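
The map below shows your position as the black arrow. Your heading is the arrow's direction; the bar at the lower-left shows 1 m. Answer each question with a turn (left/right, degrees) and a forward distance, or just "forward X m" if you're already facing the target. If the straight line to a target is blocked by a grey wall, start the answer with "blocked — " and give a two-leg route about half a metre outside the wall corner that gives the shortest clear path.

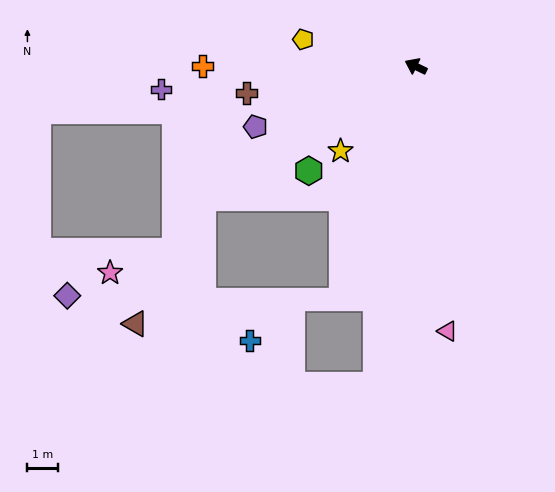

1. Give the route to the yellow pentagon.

turn left 12°, forward 3.7 m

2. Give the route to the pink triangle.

turn left 123°, forward 8.6 m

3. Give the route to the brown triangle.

blocked — turn left 58°, forward 8.1 m, then turn left 30°, forward 4.6 m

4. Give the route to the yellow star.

turn left 74°, forward 3.7 m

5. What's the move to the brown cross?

turn left 35°, forward 5.5 m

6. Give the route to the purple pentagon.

turn left 47°, forward 5.5 m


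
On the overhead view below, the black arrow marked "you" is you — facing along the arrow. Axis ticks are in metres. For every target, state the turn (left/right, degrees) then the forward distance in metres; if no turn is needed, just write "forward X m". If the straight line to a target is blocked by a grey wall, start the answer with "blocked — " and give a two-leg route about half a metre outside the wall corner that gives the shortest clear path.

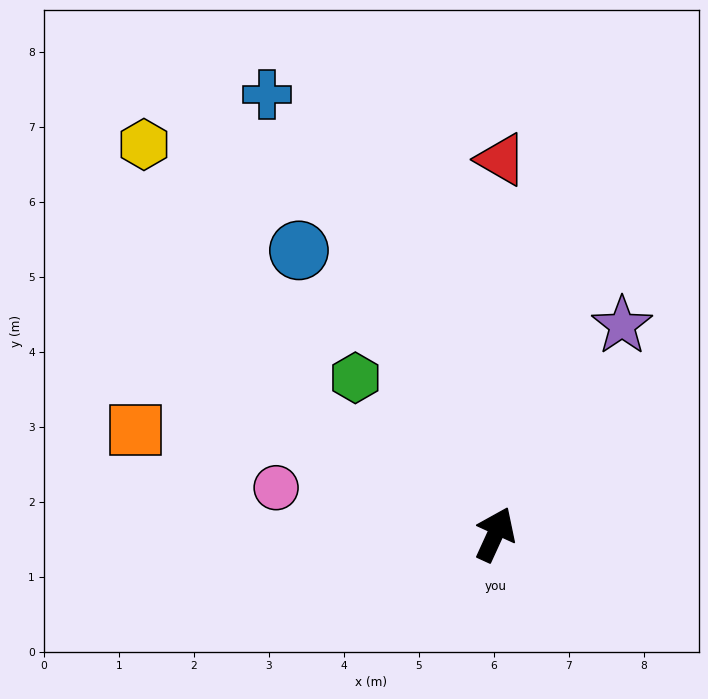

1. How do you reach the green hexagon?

turn left 66°, forward 2.8 m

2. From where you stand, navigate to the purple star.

turn right 7°, forward 3.3 m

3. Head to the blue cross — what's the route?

turn left 52°, forward 6.6 m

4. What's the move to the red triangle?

turn left 24°, forward 5.0 m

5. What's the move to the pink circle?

turn left 103°, forward 3.0 m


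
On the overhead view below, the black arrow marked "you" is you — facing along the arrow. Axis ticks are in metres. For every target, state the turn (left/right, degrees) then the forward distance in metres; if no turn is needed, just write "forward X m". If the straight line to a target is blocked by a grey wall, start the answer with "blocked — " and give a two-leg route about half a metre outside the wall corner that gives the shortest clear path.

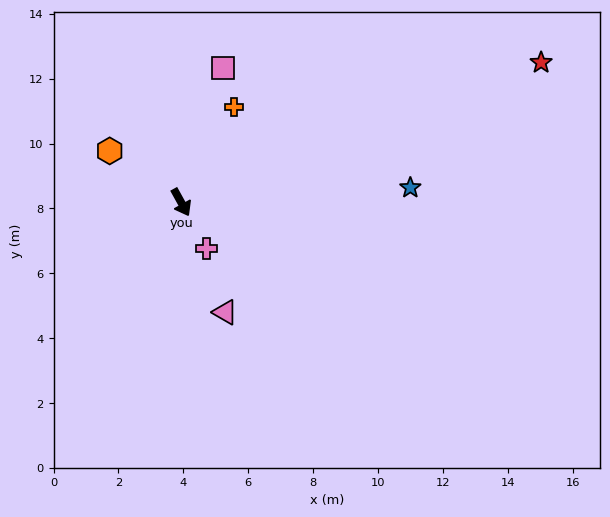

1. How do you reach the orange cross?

turn left 122°, forward 3.4 m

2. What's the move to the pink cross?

forward 1.6 m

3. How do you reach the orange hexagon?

turn right 155°, forward 2.7 m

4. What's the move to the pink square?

turn left 134°, forward 4.3 m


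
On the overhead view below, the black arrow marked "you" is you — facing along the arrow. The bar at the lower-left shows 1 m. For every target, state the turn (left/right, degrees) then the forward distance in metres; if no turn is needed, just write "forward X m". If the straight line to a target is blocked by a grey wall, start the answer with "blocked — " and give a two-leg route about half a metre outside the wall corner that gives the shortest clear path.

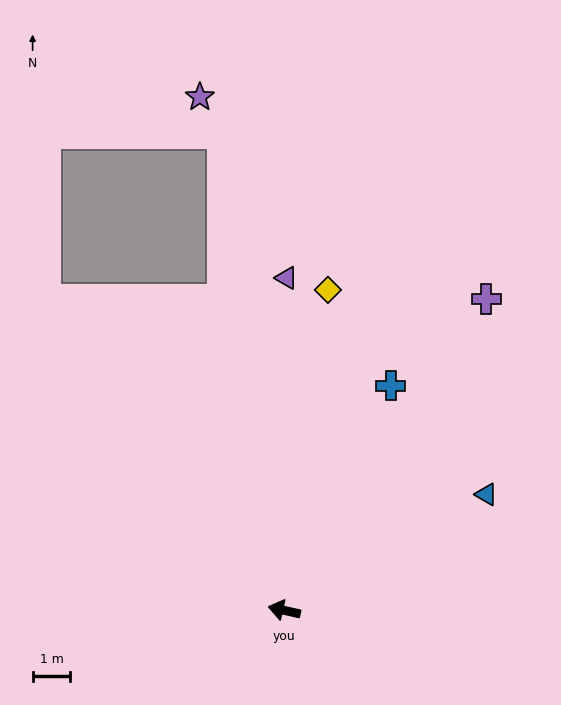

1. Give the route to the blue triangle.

turn right 137°, forward 6.2 m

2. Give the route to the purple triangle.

turn right 78°, forward 8.8 m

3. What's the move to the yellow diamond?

turn right 85°, forward 8.5 m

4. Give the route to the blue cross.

turn right 103°, forward 6.6 m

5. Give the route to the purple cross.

turn right 110°, forward 9.8 m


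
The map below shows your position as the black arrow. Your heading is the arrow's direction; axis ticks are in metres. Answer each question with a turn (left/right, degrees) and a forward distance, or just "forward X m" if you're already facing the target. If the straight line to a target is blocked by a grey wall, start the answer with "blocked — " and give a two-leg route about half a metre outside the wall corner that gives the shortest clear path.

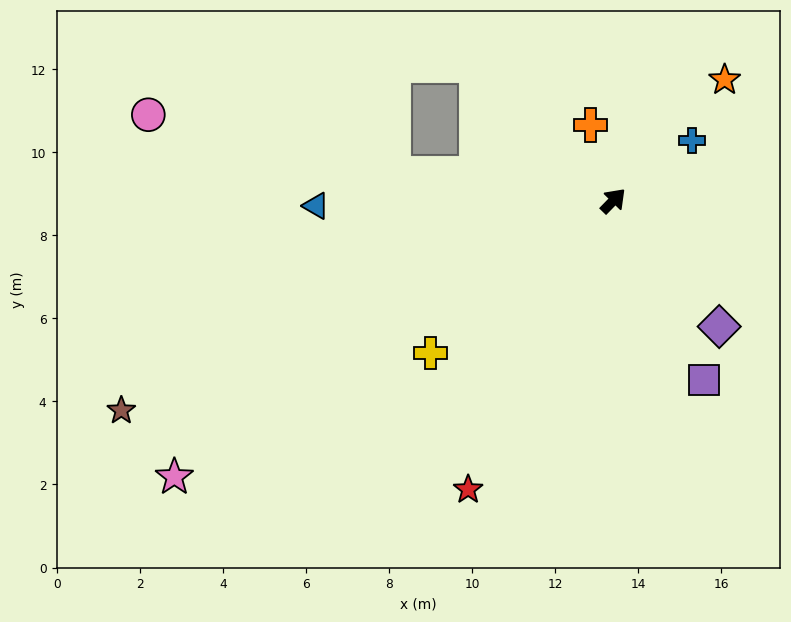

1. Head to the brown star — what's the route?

turn left 157°, forward 12.9 m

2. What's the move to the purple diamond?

turn right 96°, forward 4.0 m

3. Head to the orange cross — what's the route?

turn left 61°, forward 1.9 m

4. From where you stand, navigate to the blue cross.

turn right 8°, forward 2.4 m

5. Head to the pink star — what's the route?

turn left 166°, forward 12.5 m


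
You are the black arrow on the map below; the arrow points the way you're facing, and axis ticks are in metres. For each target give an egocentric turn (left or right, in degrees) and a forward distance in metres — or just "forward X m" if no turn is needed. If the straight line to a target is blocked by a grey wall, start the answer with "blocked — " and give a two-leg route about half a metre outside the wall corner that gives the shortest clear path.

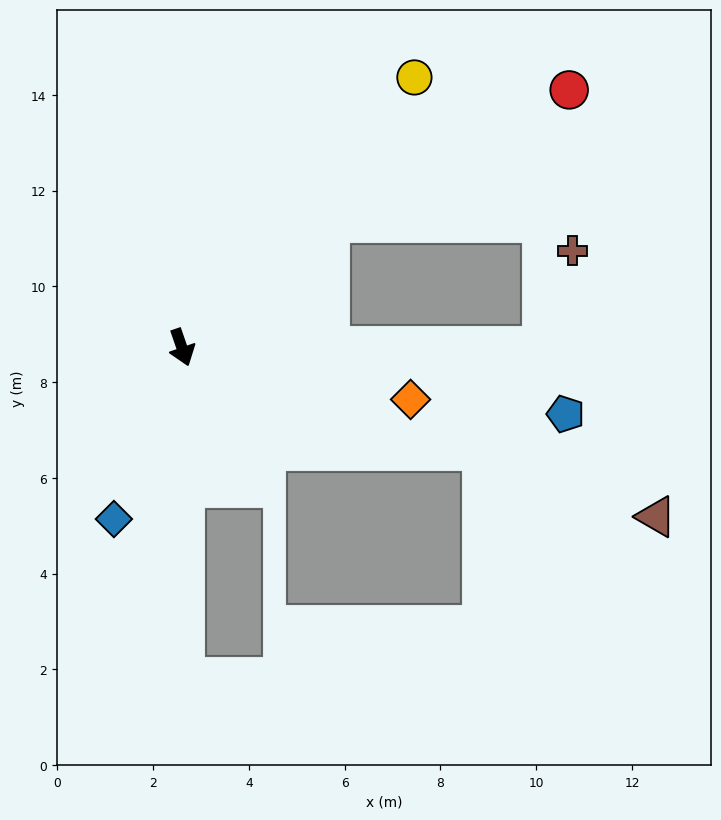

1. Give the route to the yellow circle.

turn left 120°, forward 7.4 m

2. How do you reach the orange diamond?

turn left 58°, forward 4.9 m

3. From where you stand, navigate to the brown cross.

blocked — turn left 71°, forward 7.5 m, then turn left 73°, forward 2.1 m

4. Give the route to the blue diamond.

turn right 41°, forward 3.9 m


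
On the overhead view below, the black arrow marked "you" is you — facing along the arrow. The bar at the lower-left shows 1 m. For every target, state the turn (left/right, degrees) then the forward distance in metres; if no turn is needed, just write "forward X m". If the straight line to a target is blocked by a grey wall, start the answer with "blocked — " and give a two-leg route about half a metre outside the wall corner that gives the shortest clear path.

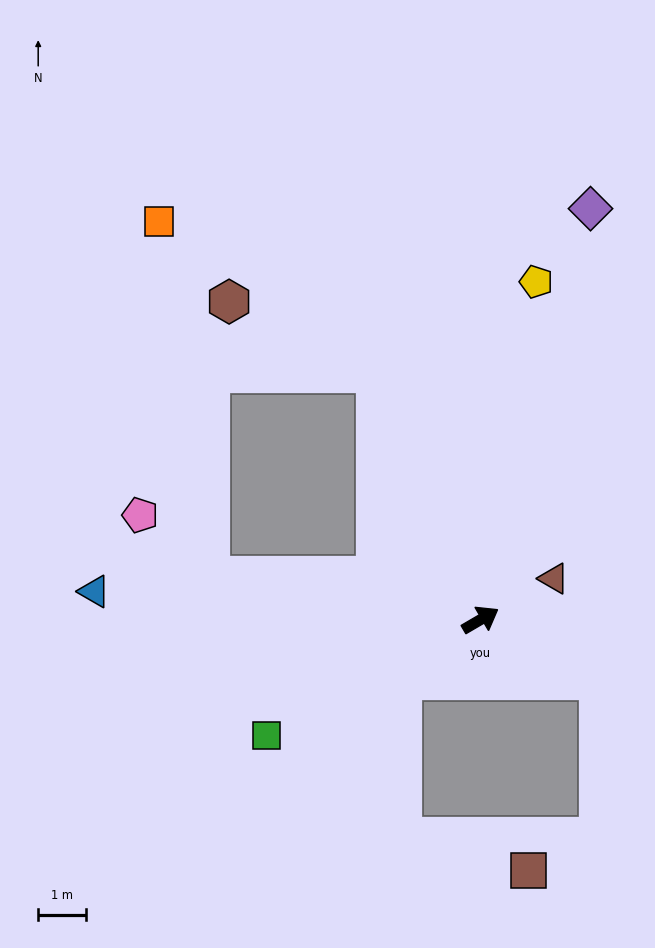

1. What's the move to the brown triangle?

forward 1.7 m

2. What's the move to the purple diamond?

turn left 45°, forward 8.8 m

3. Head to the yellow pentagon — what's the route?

turn left 50°, forward 7.1 m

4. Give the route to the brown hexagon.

blocked — turn left 82°, forward 5.6 m, then turn left 42°, forward 3.4 m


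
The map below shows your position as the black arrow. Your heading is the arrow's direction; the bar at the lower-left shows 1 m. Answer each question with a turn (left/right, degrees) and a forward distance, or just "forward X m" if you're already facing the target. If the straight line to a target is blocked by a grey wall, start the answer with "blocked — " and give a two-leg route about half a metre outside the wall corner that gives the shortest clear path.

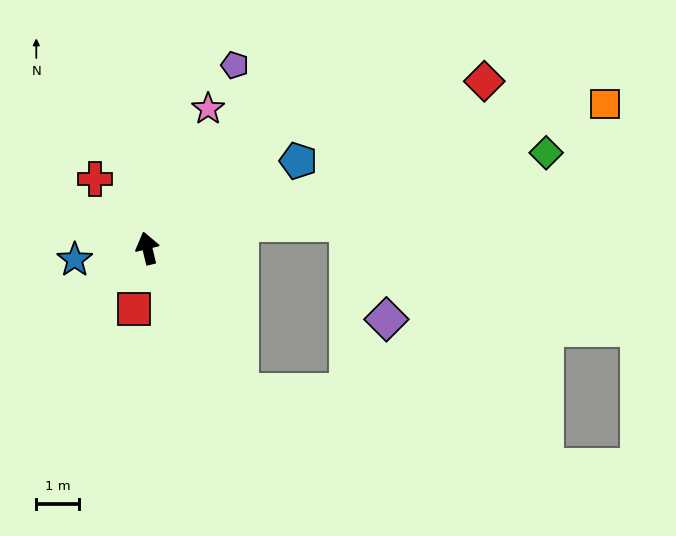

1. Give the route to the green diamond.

turn right 90°, forward 9.6 m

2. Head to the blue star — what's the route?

turn left 85°, forward 1.7 m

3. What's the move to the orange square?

turn right 86°, forward 11.2 m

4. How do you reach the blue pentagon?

turn right 74°, forward 4.1 m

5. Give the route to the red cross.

turn left 23°, forward 2.0 m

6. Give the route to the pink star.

turn right 37°, forward 3.5 m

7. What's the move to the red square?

turn left 154°, forward 1.5 m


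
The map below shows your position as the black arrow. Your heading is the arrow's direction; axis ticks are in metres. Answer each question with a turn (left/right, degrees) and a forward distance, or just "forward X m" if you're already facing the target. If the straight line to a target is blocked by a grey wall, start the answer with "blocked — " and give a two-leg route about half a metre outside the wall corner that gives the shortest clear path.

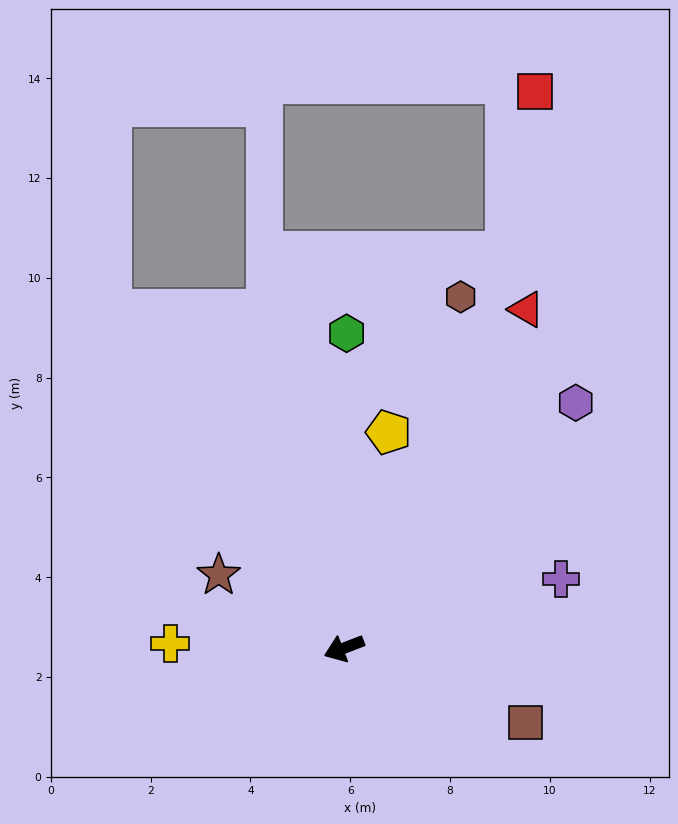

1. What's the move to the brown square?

turn left 137°, forward 3.9 m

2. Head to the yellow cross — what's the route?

turn right 23°, forward 3.5 m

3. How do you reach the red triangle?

turn right 139°, forward 7.7 m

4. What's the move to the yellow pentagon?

turn right 123°, forward 4.4 m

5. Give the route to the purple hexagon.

turn right 154°, forward 6.8 m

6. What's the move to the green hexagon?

turn right 112°, forward 6.3 m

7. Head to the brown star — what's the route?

turn right 51°, forward 2.9 m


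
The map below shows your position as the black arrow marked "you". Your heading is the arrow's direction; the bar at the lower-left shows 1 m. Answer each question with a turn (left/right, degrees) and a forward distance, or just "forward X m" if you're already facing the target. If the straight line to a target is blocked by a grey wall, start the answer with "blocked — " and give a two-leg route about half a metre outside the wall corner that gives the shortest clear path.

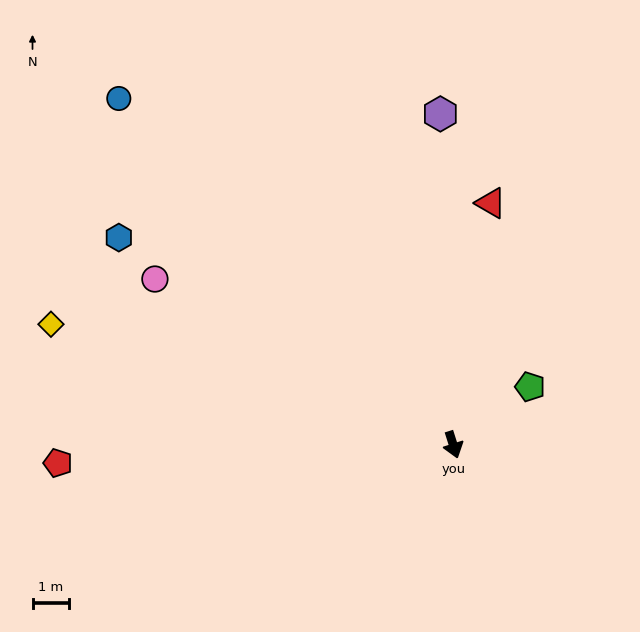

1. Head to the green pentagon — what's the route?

turn left 109°, forward 2.6 m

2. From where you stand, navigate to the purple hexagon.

turn left 165°, forward 9.0 m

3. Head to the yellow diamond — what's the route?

turn right 124°, forward 11.4 m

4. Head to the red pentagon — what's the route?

turn right 105°, forward 10.8 m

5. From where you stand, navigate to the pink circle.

turn right 137°, forward 9.3 m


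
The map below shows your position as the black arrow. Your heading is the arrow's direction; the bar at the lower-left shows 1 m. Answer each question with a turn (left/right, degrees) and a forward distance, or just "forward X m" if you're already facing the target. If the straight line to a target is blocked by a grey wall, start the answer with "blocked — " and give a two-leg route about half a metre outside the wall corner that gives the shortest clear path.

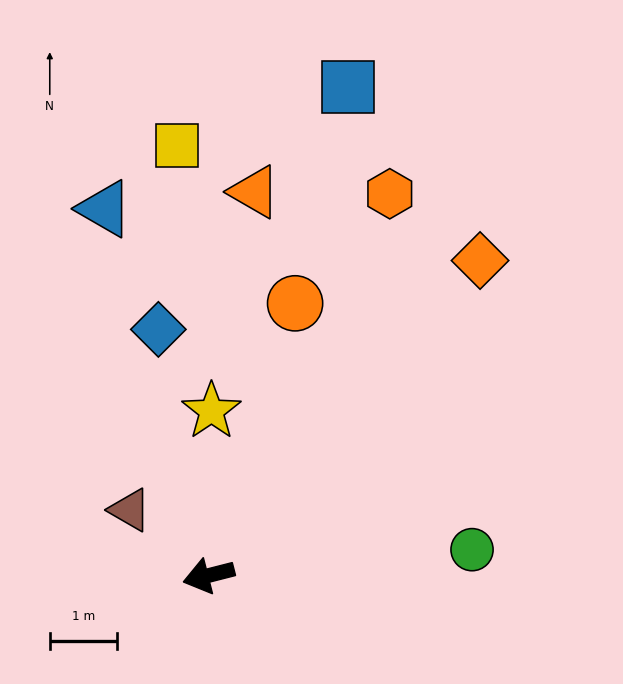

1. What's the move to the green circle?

turn left 171°, forward 3.9 m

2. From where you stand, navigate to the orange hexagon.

turn right 130°, forward 6.3 m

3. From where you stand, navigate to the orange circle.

turn right 122°, forward 4.3 m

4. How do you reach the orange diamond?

turn right 145°, forward 6.2 m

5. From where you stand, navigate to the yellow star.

turn right 105°, forward 2.5 m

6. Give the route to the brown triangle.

turn right 54°, forward 1.5 m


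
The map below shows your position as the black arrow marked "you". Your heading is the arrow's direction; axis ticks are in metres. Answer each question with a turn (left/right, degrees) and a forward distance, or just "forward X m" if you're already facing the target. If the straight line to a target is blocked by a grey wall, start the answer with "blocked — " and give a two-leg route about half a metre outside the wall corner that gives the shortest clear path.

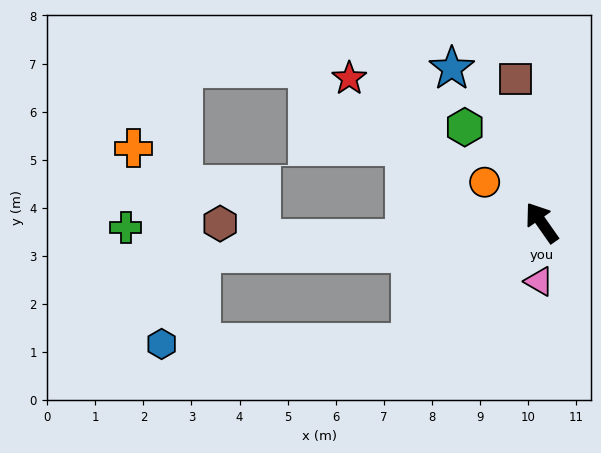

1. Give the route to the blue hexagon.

blocked — turn left 98°, forward 3.7 m, then turn right 43°, forward 5.2 m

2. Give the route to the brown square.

turn right 25°, forward 3.0 m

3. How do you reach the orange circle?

turn left 20°, forward 1.5 m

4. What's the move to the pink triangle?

turn left 142°, forward 1.2 m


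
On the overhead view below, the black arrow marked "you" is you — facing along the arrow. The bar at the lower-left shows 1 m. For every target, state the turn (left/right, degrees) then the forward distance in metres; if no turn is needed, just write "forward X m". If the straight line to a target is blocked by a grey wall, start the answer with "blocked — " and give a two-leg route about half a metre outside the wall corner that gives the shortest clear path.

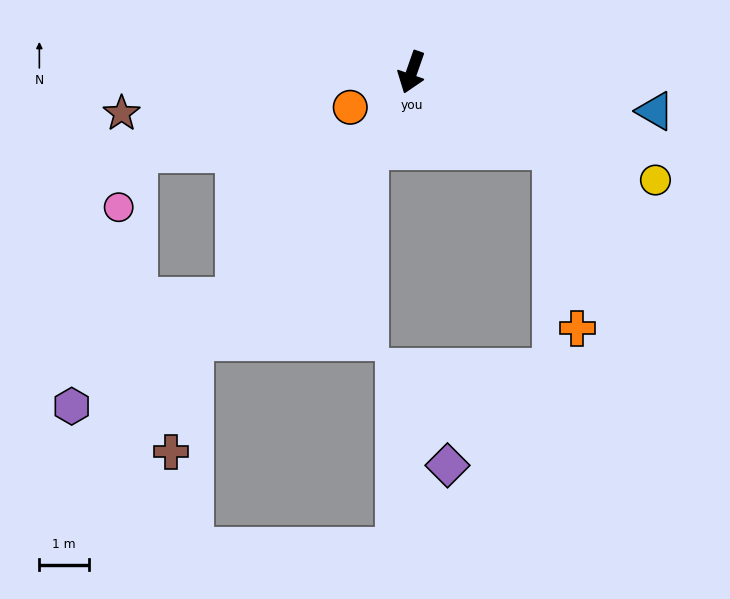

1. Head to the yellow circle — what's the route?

turn left 85°, forward 5.4 m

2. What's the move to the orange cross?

blocked — turn left 81°, forward 3.3 m, then turn right 54°, forward 3.7 m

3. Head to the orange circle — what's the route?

turn right 41°, forward 1.4 m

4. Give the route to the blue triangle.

turn left 100°, forward 5.0 m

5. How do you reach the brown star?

turn right 63°, forward 6.0 m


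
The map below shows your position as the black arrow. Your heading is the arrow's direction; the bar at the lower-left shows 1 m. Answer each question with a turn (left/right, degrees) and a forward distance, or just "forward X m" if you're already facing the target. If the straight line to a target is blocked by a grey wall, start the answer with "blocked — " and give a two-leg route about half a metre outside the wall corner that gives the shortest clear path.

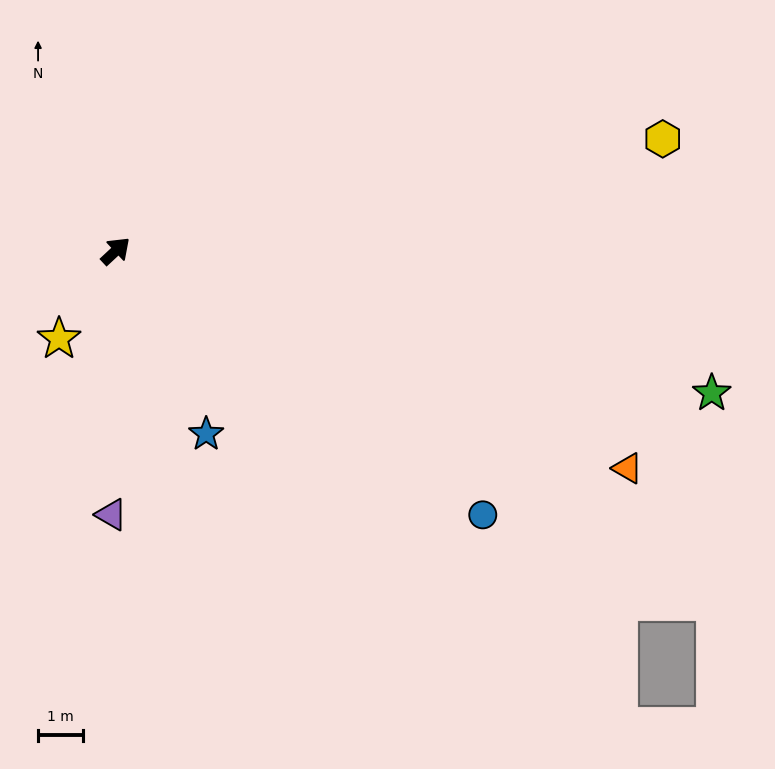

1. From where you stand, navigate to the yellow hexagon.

turn right 31°, forward 12.4 m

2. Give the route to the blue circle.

turn right 79°, forward 10.1 m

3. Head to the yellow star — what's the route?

turn right 166°, forward 2.3 m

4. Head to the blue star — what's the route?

turn right 107°, forward 4.5 m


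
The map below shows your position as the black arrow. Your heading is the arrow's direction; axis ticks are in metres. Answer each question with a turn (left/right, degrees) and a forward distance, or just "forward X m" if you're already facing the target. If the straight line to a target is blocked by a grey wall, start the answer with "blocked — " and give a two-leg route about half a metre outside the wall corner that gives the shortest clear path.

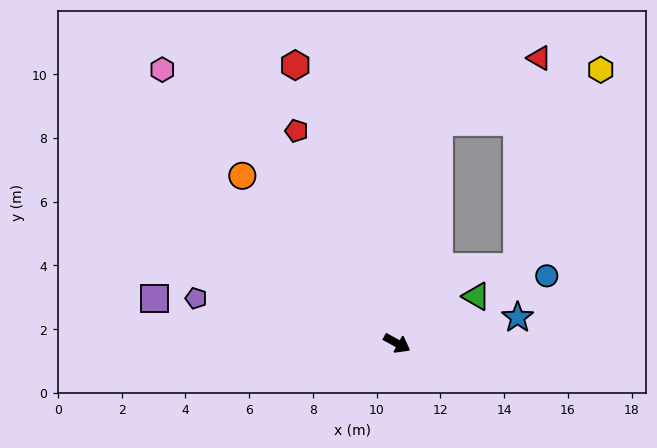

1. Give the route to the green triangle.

turn left 59°, forward 2.9 m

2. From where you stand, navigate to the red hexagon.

turn left 139°, forward 9.3 m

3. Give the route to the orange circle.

turn left 161°, forward 7.2 m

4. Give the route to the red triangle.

blocked — turn left 108°, forward 7.0 m, then turn right 46°, forward 3.7 m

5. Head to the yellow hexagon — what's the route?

blocked — turn left 108°, forward 7.0 m, then turn right 61°, forward 5.3 m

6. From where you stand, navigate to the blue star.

turn left 41°, forward 3.9 m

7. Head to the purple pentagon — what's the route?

turn right 164°, forward 6.5 m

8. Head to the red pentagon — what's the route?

turn left 144°, forward 7.4 m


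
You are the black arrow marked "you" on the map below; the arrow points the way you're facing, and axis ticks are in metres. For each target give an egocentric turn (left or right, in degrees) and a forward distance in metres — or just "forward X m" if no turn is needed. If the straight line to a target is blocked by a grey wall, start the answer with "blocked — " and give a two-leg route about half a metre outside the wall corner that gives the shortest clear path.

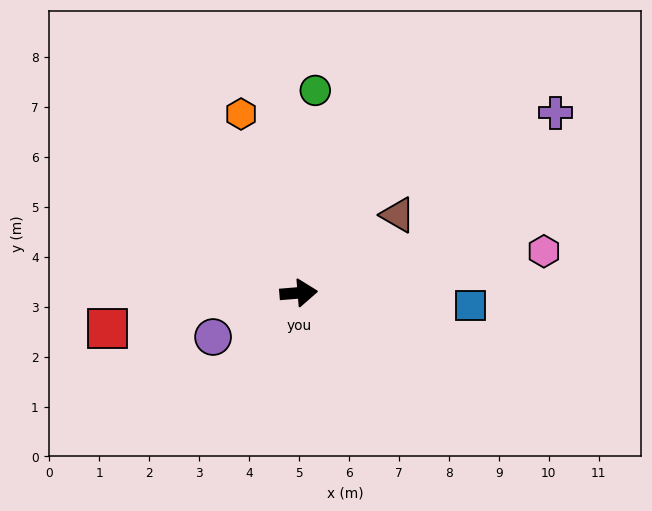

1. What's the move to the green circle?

turn left 81°, forward 4.1 m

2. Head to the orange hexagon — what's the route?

turn left 103°, forward 3.8 m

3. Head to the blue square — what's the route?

turn right 9°, forward 3.5 m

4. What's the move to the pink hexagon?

turn left 5°, forward 5.0 m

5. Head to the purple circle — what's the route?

turn right 157°, forward 1.9 m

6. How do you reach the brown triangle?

turn left 34°, forward 2.5 m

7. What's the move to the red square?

turn right 174°, forward 3.9 m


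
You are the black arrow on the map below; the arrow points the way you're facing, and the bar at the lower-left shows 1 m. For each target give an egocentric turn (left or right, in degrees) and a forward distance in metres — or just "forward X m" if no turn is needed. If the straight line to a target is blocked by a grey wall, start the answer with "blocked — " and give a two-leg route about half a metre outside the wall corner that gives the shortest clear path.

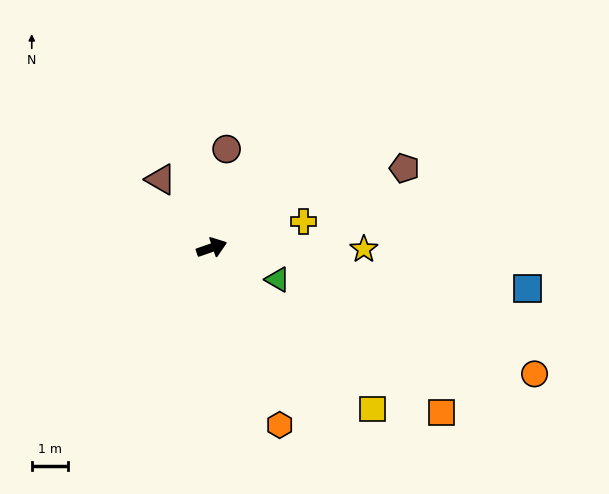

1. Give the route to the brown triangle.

turn left 108°, forward 2.3 m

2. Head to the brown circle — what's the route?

turn left 62°, forward 2.7 m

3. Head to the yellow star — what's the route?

turn right 20°, forward 4.2 m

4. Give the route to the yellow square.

turn right 64°, forward 6.3 m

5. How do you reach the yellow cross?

turn right 3°, forward 2.6 m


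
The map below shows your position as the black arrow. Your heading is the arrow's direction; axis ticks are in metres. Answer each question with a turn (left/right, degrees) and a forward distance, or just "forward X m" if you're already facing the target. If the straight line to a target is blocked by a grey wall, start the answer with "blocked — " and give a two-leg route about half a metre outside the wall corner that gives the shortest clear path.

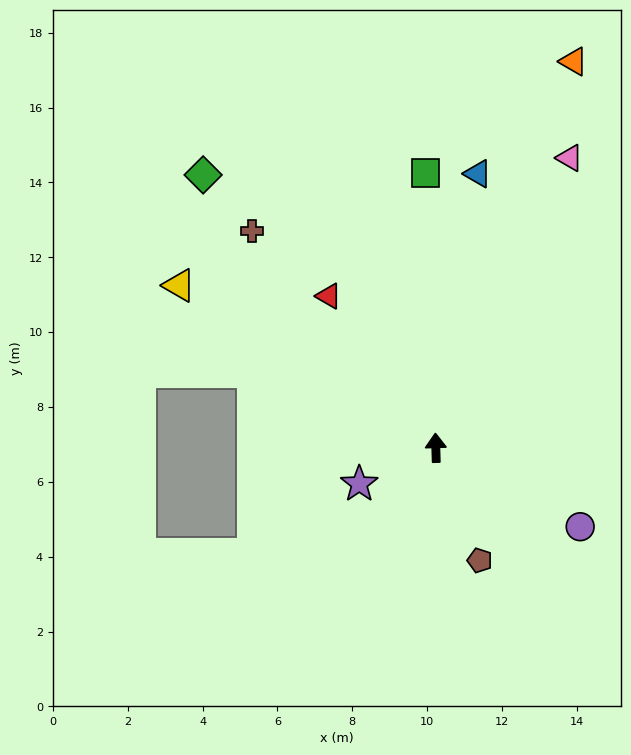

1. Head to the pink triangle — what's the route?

turn right 26°, forward 8.5 m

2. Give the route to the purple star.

turn left 114°, forward 2.3 m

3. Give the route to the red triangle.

turn left 34°, forward 5.0 m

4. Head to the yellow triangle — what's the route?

turn left 56°, forward 8.1 m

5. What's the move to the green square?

forward 7.3 m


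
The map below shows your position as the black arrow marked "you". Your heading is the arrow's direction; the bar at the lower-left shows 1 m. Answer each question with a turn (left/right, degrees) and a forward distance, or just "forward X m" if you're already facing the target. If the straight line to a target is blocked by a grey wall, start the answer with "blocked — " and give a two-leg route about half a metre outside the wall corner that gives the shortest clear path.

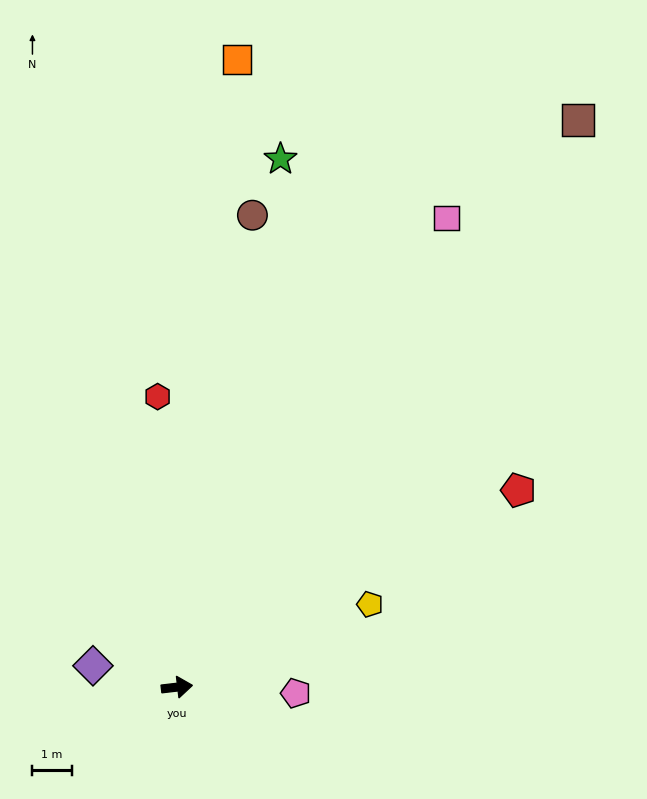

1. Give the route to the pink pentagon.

turn right 10°, forward 3.0 m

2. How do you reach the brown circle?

turn left 74°, forward 12.2 m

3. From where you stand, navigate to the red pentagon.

turn left 23°, forward 10.1 m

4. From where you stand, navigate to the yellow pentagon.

turn left 17°, forward 5.4 m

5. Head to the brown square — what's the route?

turn left 48°, forward 17.7 m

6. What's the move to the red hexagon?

turn left 87°, forward 7.4 m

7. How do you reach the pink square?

turn left 53°, forward 13.8 m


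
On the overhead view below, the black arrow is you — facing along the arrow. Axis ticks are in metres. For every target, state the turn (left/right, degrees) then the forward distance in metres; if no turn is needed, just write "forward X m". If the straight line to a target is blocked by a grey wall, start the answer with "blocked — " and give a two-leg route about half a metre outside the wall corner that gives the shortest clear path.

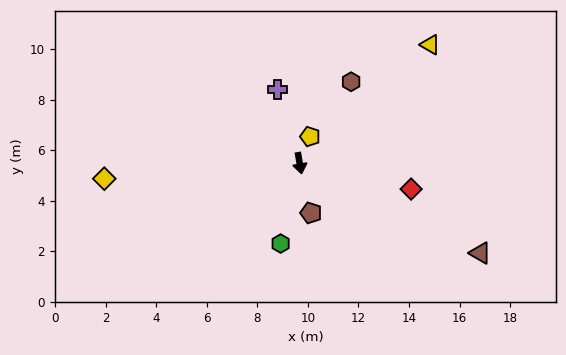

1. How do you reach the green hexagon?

turn right 23°, forward 3.3 m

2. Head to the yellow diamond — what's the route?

turn right 95°, forward 7.8 m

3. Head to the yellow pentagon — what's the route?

turn left 149°, forward 1.1 m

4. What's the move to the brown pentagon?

turn left 3°, forward 2.0 m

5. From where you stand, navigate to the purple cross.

turn right 173°, forward 3.1 m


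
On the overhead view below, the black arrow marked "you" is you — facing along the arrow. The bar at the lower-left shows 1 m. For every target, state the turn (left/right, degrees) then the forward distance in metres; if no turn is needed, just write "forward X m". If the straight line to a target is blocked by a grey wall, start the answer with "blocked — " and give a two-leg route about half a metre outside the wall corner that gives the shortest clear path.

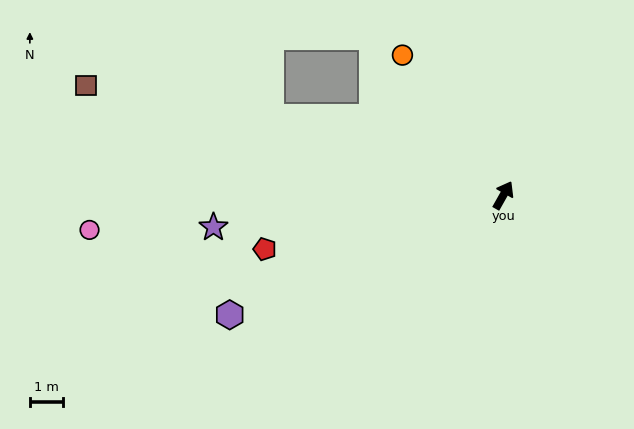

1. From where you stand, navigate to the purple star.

turn left 126°, forward 8.9 m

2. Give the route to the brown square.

turn left 105°, forward 13.2 m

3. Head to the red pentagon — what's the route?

turn left 132°, forward 7.5 m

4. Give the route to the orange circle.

turn left 65°, forward 5.3 m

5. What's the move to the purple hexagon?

turn left 143°, forward 9.1 m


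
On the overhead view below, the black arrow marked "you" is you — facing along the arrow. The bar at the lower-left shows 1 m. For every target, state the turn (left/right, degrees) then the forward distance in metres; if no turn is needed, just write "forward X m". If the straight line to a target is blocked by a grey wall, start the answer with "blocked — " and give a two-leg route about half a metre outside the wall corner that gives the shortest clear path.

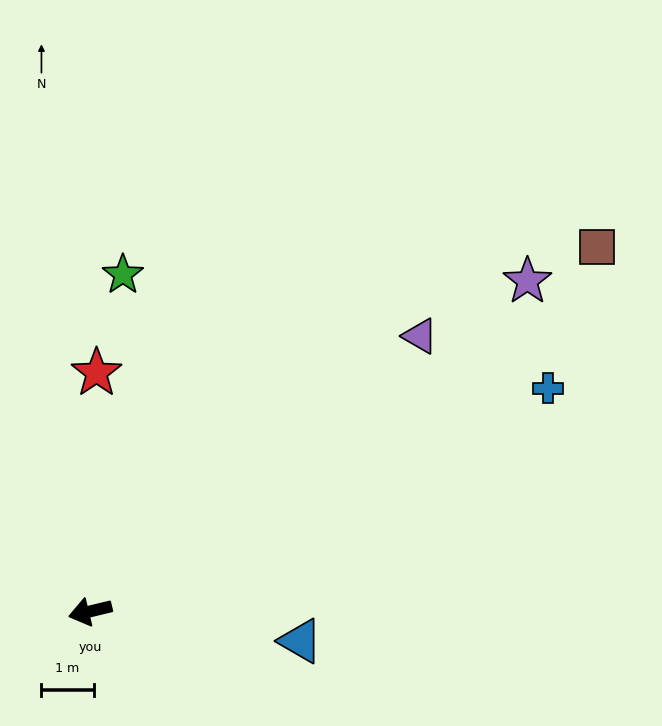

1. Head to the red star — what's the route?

turn right 105°, forward 4.6 m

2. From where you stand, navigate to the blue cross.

turn right 168°, forward 9.7 m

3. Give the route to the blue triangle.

turn left 158°, forward 4.1 m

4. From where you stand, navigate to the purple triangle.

turn right 154°, forward 8.2 m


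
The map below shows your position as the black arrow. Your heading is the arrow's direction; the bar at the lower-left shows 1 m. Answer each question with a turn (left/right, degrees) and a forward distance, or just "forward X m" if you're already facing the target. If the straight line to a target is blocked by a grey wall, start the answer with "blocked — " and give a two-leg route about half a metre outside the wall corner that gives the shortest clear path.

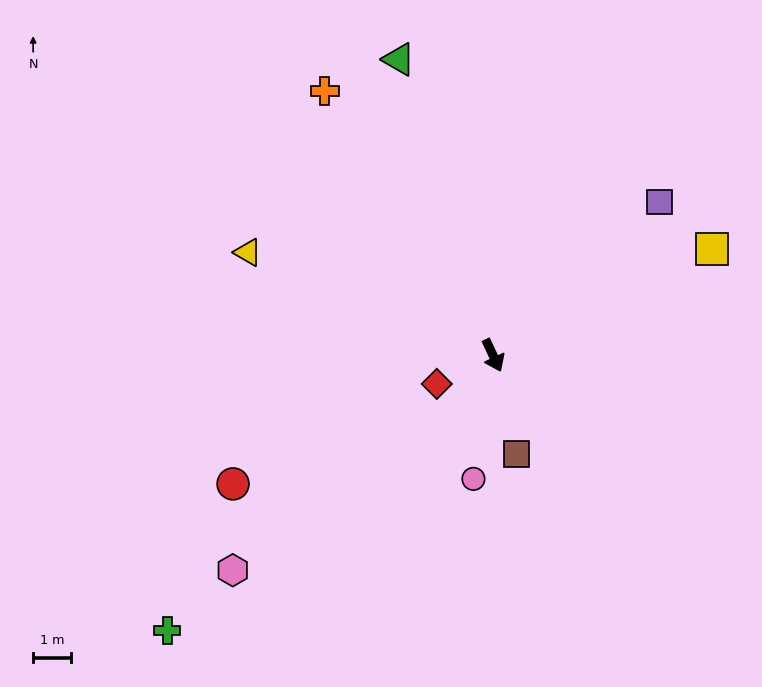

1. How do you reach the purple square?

turn left 108°, forward 5.9 m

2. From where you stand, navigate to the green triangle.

turn left 173°, forward 8.1 m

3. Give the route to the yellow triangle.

turn right 138°, forward 7.0 m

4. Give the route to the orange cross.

turn right 173°, forward 8.2 m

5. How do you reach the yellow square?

turn left 91°, forward 6.4 m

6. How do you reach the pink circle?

turn right 34°, forward 3.3 m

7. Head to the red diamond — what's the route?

turn right 88°, forward 1.6 m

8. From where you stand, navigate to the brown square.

turn right 12°, forward 2.7 m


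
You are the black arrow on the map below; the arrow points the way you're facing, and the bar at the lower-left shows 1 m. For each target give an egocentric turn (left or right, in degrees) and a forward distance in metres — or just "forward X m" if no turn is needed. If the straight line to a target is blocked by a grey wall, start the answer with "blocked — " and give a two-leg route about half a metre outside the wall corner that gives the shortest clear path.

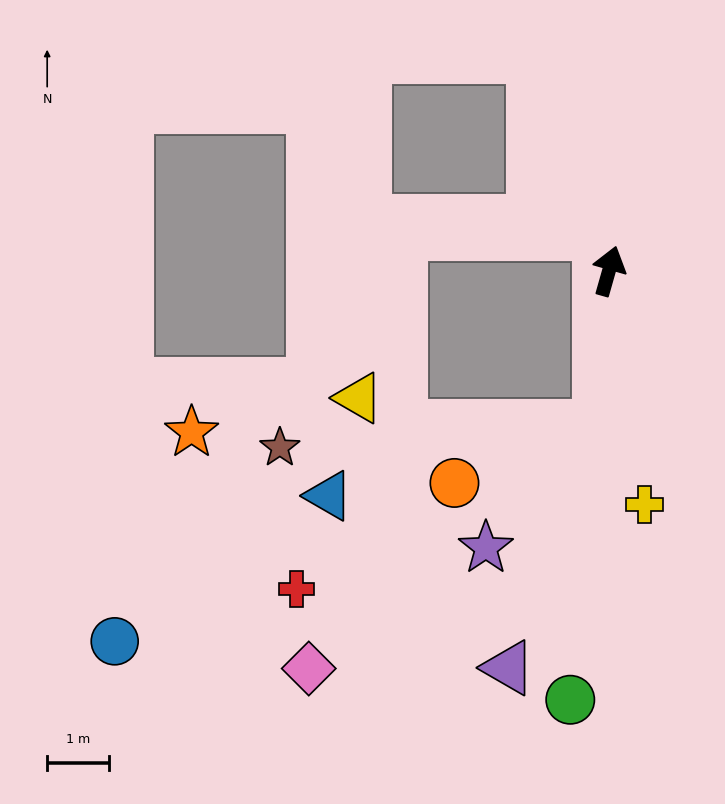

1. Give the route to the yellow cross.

turn right 155°, forward 3.8 m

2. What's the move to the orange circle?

blocked — turn right 168°, forward 2.5 m, then turn right 64°, forward 2.5 m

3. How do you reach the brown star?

blocked — turn right 168°, forward 2.5 m, then turn right 82°, forward 5.2 m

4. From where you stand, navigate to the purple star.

blocked — turn right 168°, forward 2.5 m, then turn right 39°, forward 2.7 m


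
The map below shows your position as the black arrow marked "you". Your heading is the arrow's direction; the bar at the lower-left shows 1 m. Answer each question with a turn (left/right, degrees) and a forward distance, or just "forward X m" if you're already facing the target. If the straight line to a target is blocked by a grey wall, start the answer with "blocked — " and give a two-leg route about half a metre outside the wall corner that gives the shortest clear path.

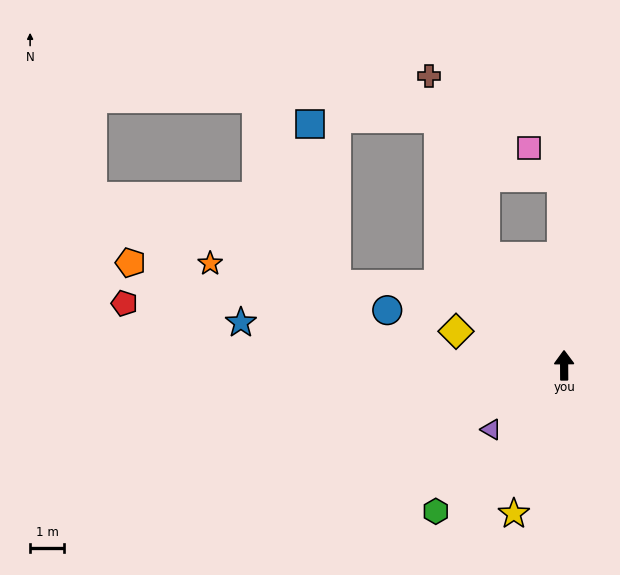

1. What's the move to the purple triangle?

turn left 131°, forward 2.8 m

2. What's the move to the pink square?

blocked — forward 5.5 m, then turn left 48°, forward 1.3 m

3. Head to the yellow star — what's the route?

turn left 161°, forward 4.6 m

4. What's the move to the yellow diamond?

turn left 72°, forward 3.3 m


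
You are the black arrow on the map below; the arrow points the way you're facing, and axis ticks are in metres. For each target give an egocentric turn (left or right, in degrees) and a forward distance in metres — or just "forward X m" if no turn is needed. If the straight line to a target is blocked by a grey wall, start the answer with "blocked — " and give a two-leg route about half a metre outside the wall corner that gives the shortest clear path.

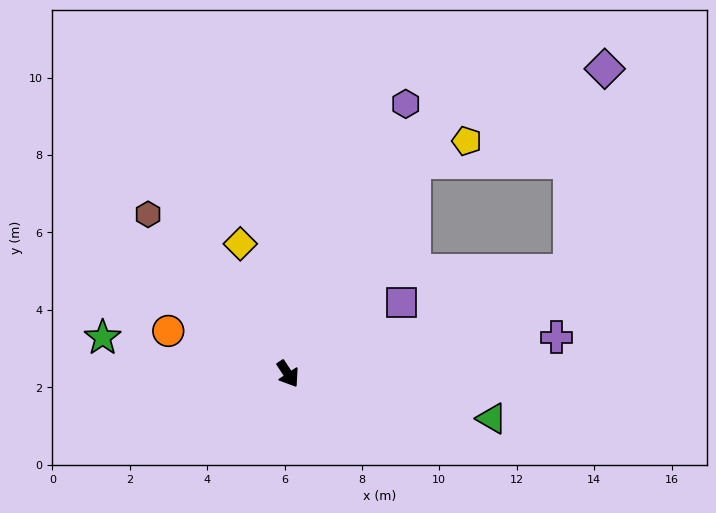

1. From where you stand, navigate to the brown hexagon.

turn right 172°, forward 5.5 m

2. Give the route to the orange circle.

turn right 143°, forward 3.3 m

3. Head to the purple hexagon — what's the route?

turn left 123°, forward 7.6 m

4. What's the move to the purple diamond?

blocked — turn left 77°, forward 7.7 m, then turn left 60°, forward 5.3 m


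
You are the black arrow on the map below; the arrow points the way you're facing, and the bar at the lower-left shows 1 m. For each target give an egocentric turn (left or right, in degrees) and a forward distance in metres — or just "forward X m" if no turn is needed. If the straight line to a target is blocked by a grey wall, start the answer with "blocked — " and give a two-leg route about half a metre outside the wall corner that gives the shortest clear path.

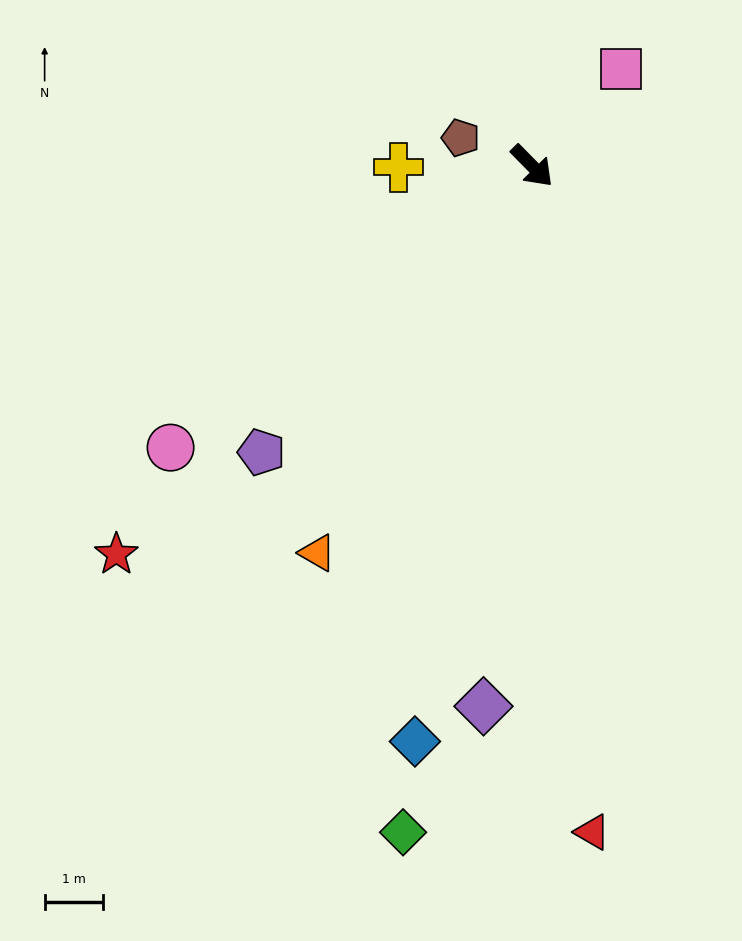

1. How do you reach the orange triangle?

turn right 74°, forward 7.6 m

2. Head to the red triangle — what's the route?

turn right 39°, forward 11.6 m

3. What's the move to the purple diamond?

turn right 50°, forward 9.4 m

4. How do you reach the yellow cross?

turn right 134°, forward 2.3 m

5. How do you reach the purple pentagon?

turn right 88°, forward 6.8 m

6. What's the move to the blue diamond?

turn right 56°, forward 10.1 m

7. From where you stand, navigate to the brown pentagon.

turn right 156°, forward 1.3 m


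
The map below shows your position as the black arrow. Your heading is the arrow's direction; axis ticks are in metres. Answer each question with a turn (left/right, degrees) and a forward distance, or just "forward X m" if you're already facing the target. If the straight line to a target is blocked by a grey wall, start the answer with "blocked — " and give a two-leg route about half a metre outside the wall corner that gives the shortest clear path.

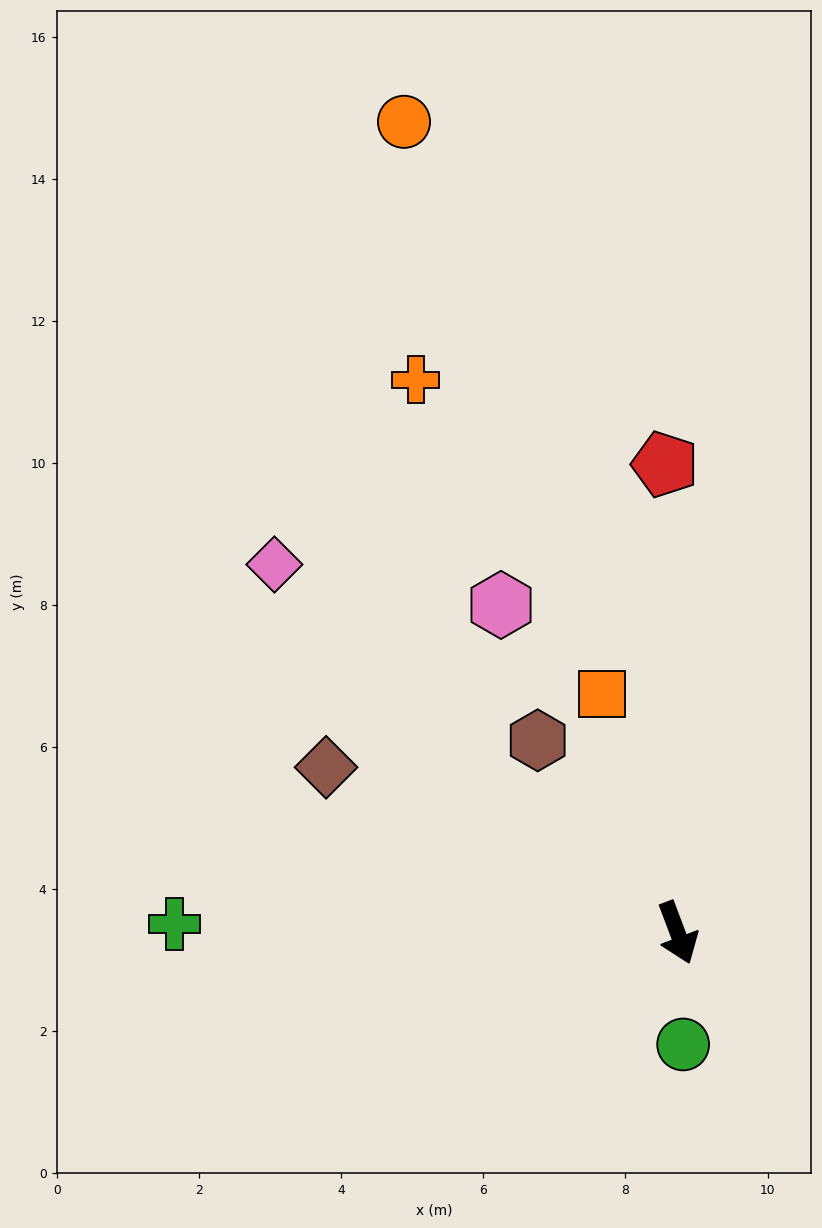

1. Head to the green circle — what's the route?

turn right 18°, forward 1.6 m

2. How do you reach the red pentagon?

turn left 161°, forward 6.6 m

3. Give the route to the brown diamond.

turn right 136°, forward 5.5 m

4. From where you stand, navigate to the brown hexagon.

turn right 165°, forward 3.3 m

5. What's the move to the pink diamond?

turn right 153°, forward 7.7 m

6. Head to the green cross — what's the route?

turn right 112°, forward 7.1 m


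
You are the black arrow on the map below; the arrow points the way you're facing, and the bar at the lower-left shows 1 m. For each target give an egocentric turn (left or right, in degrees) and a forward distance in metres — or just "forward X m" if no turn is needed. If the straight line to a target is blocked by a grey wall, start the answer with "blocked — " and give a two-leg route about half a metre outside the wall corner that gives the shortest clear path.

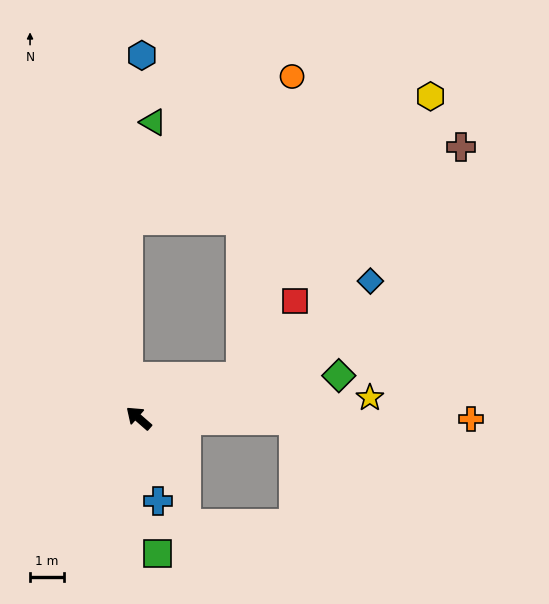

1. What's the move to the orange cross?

turn right 139°, forward 9.8 m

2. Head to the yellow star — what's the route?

turn right 134°, forward 6.8 m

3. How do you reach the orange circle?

blocked — turn right 116°, forward 3.2 m, then turn left 57°, forward 9.0 m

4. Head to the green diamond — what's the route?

turn right 127°, forward 6.0 m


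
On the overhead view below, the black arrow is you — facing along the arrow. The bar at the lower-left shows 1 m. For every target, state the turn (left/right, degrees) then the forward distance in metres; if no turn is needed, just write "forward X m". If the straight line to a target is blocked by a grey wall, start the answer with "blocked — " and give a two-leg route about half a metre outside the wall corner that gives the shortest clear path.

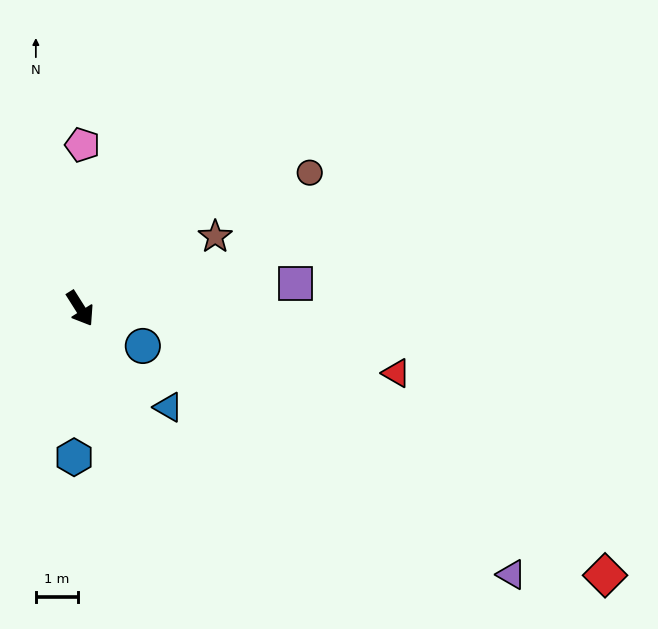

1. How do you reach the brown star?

turn left 86°, forward 3.6 m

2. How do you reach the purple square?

turn left 64°, forward 5.1 m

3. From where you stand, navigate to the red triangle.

turn left 46°, forward 7.6 m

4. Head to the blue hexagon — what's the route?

turn right 35°, forward 3.5 m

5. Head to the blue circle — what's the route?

turn left 27°, forward 1.7 m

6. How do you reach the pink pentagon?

turn left 147°, forward 3.9 m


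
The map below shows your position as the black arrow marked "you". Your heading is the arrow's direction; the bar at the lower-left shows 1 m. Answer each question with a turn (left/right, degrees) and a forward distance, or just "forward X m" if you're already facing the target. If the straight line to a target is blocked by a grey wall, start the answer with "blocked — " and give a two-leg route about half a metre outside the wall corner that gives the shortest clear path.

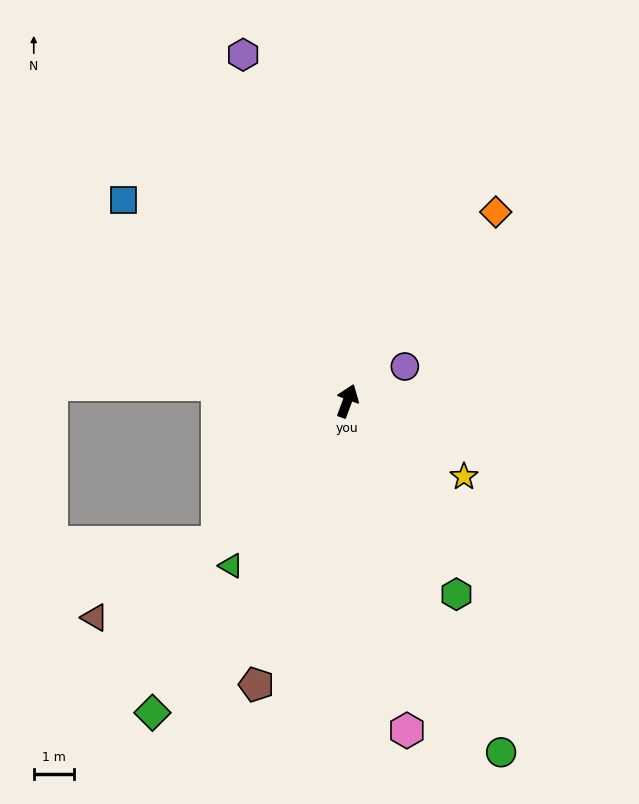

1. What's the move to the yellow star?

turn right 103°, forward 3.5 m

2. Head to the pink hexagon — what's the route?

turn right 149°, forward 8.4 m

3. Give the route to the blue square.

turn left 69°, forward 7.6 m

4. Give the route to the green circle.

turn right 136°, forward 9.6 m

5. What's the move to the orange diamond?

turn right 18°, forward 6.0 m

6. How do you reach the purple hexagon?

turn left 37°, forward 9.1 m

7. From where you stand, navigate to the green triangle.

turn left 165°, forward 5.1 m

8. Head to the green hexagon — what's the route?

turn right 130°, forward 5.6 m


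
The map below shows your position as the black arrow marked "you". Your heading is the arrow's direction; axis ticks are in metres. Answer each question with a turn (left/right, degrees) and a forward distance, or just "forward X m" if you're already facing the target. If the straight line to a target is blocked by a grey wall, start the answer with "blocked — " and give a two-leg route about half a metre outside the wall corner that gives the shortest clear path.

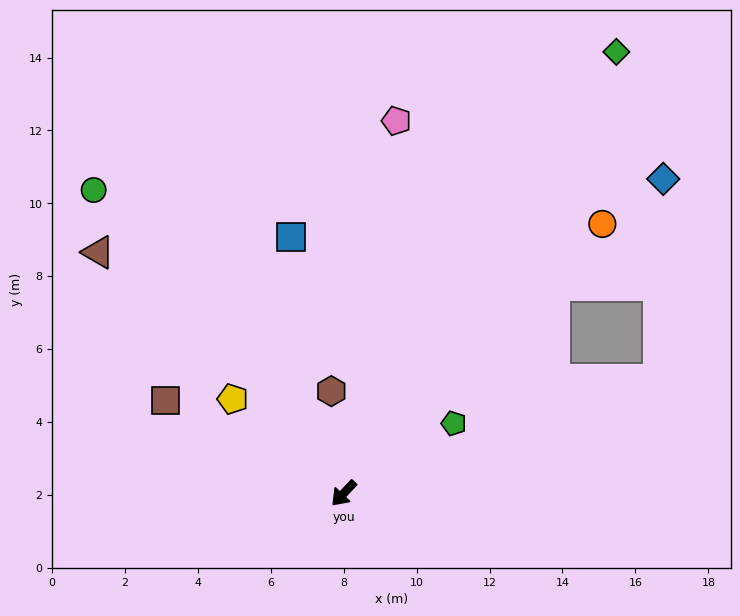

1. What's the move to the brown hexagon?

turn right 130°, forward 2.8 m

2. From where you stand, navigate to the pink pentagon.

turn right 145°, forward 10.3 m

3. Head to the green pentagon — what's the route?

turn left 166°, forward 3.6 m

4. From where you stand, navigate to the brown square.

turn right 74°, forward 5.5 m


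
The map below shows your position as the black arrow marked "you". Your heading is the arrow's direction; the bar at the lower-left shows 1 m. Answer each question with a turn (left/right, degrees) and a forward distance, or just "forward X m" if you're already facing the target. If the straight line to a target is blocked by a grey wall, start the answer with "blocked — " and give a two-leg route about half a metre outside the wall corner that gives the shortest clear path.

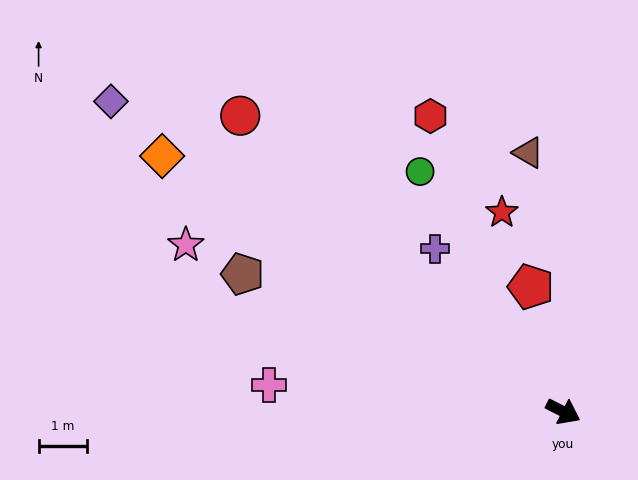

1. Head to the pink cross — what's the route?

turn right 158°, forward 6.1 m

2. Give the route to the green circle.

turn left 148°, forward 5.8 m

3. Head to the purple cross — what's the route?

turn left 155°, forward 4.3 m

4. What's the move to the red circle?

turn left 164°, forward 9.1 m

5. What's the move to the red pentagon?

turn left 131°, forward 2.7 m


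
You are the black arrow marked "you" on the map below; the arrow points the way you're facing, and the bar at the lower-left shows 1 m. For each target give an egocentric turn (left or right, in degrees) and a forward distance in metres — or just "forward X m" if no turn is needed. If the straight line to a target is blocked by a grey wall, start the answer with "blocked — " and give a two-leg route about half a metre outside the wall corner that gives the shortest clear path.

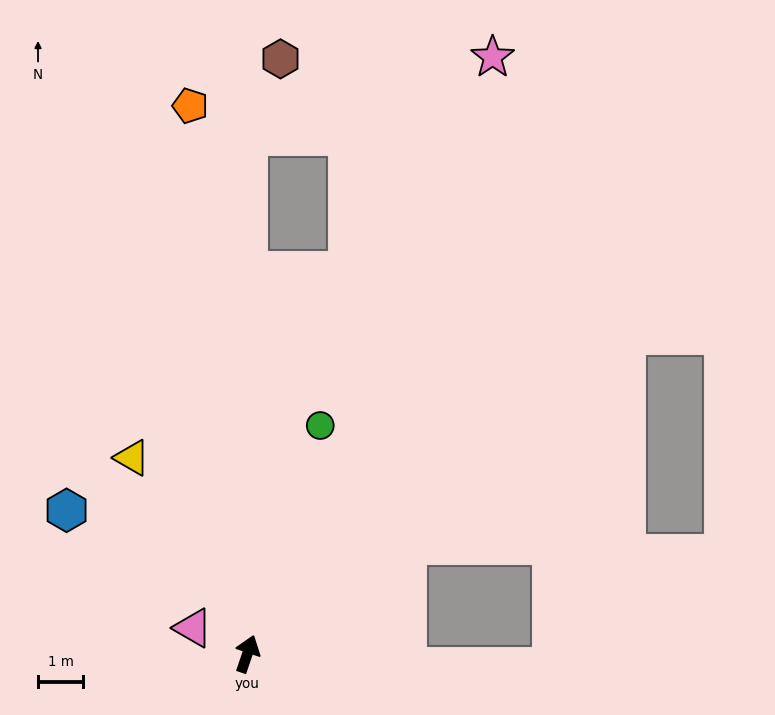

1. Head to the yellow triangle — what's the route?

turn left 49°, forward 5.0 m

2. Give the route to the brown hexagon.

blocked — turn left 19°, forward 11.4 m, then turn right 22°, forward 1.8 m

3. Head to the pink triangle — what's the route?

turn left 83°, forward 1.3 m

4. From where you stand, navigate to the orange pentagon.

turn left 25°, forward 12.2 m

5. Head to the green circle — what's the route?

forward 5.3 m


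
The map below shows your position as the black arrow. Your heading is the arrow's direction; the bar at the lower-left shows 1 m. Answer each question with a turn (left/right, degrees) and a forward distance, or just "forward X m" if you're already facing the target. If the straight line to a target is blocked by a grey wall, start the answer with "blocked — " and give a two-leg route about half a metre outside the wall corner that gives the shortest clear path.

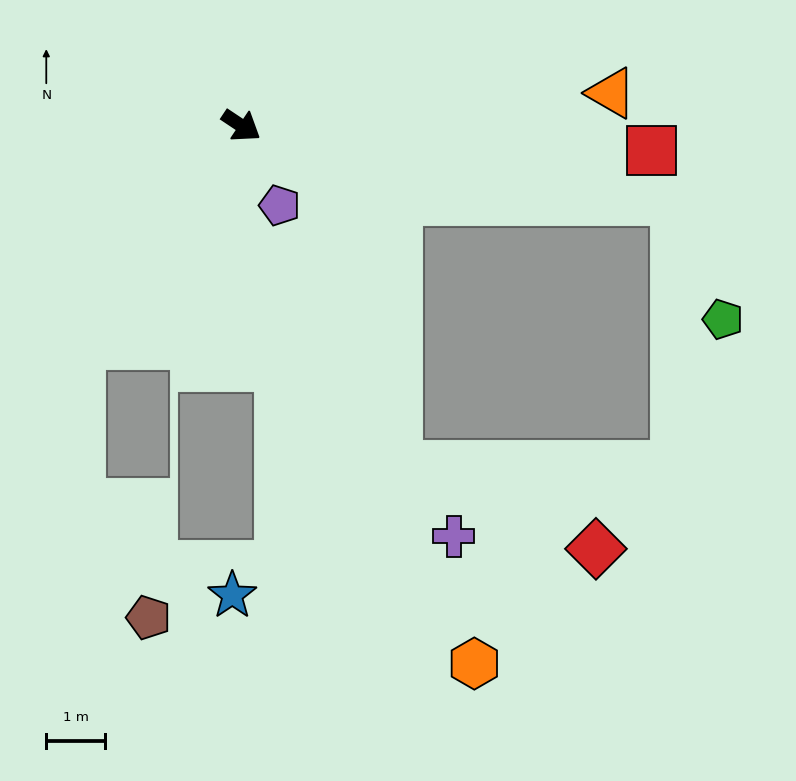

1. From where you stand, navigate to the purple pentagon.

turn right 31°, forward 1.5 m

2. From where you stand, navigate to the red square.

turn left 30°, forward 7.0 m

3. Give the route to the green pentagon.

blocked — turn left 24°, forward 7.4 m, then turn right 58°, forward 2.2 m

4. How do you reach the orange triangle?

turn left 39°, forward 6.3 m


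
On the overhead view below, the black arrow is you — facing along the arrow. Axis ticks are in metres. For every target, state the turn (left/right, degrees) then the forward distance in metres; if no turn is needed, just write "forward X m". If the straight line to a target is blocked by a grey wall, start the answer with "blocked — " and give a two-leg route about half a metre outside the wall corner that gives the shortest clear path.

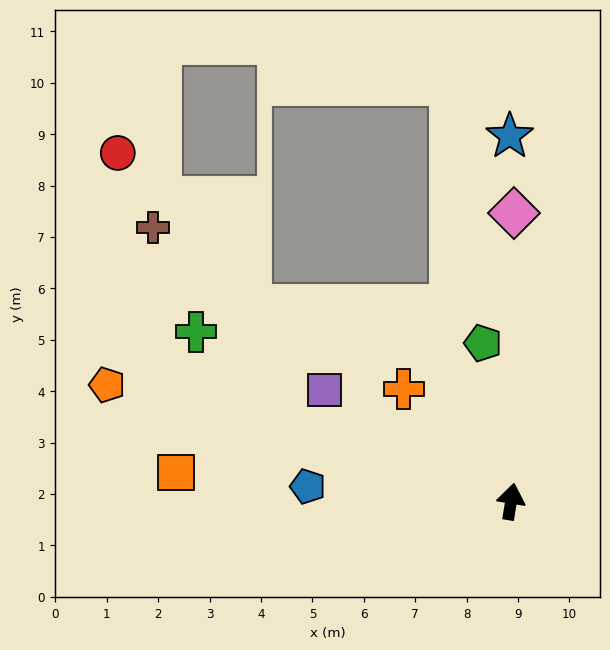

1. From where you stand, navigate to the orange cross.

turn left 53°, forward 3.0 m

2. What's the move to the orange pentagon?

turn left 83°, forward 8.2 m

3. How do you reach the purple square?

turn left 68°, forward 4.2 m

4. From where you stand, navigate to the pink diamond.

turn left 9°, forward 5.6 m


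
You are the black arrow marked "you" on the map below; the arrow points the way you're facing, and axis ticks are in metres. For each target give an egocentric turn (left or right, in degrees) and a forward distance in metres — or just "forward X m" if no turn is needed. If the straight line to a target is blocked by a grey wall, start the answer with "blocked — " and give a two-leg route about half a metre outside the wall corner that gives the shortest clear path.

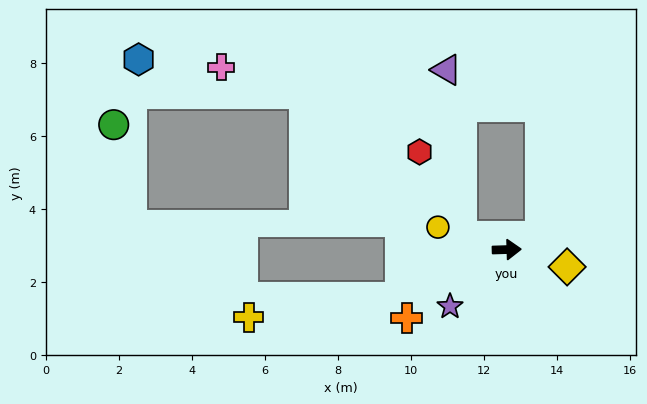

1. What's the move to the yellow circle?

turn left 160°, forward 2.0 m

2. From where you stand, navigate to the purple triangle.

blocked — turn left 162°, forward 1.3 m, then turn right 69°, forward 4.6 m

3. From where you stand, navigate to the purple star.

turn right 137°, forward 2.2 m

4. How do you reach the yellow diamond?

turn right 18°, forward 1.7 m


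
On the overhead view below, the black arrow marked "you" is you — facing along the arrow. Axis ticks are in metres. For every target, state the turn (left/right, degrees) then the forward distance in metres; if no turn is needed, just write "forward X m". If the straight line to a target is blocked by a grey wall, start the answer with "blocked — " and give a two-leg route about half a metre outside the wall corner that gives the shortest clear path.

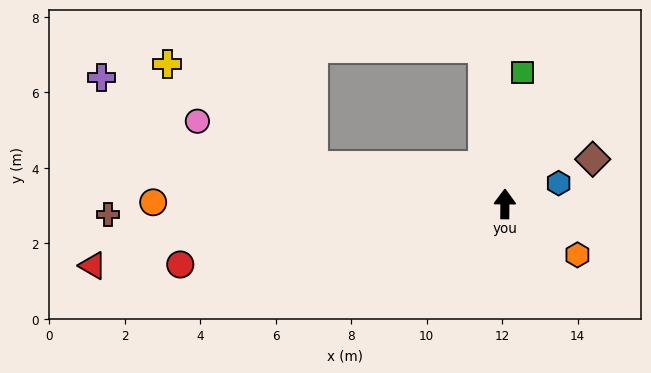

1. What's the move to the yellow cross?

blocked — turn left 80°, forward 5.2 m, then turn right 25°, forward 4.7 m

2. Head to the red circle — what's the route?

turn left 101°, forward 8.7 m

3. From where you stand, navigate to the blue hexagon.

turn right 68°, forward 1.5 m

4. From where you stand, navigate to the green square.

turn right 7°, forward 3.5 m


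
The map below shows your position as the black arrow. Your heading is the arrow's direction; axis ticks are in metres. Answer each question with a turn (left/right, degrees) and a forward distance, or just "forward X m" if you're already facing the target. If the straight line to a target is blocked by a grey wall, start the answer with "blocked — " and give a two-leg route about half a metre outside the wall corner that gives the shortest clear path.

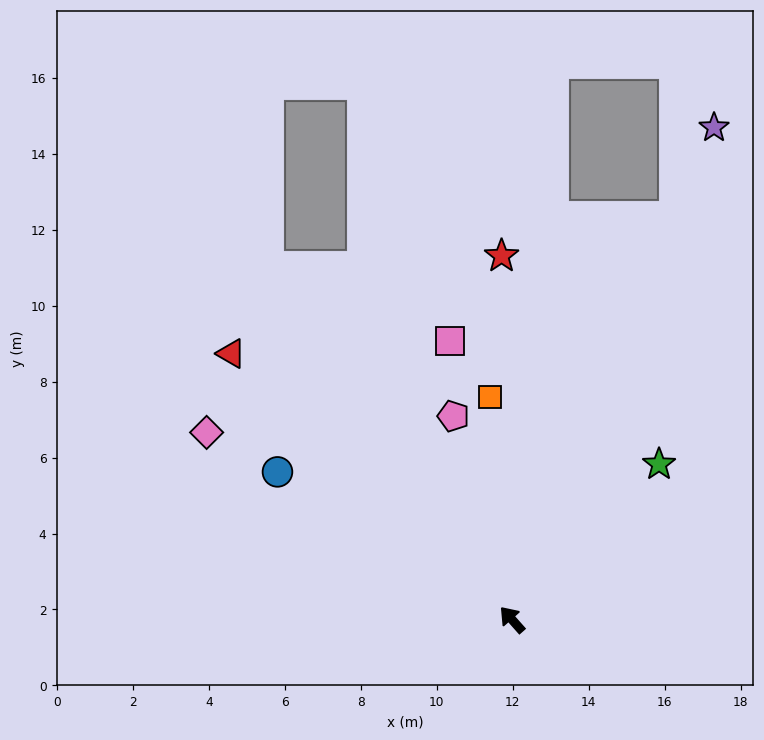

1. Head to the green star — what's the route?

turn right 85°, forward 5.6 m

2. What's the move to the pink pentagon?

turn right 25°, forward 5.6 m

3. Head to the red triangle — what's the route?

turn left 5°, forward 10.2 m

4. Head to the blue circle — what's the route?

turn left 16°, forward 7.3 m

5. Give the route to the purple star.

turn right 64°, forward 14.0 m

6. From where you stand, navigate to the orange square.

turn right 36°, forward 5.9 m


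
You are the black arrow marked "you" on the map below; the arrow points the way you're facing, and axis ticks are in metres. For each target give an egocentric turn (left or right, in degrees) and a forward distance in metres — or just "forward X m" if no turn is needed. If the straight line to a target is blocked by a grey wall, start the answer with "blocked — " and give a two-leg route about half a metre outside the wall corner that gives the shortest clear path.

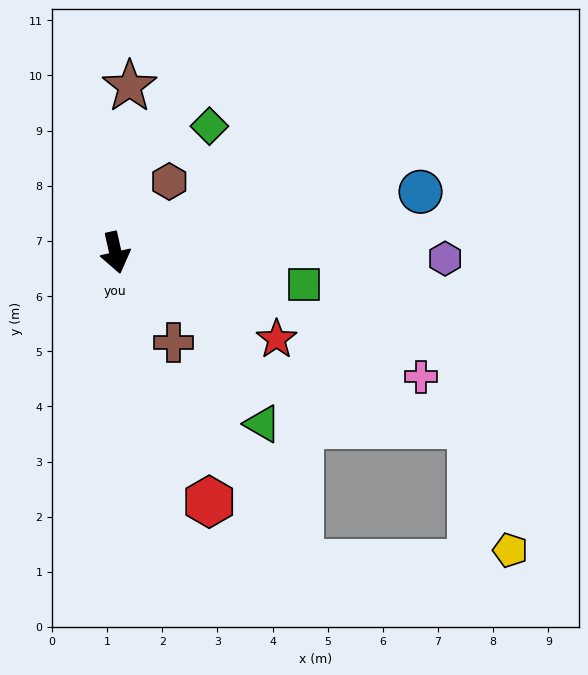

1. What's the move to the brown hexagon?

turn left 130°, forward 1.6 m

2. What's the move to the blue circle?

turn left 89°, forward 5.6 m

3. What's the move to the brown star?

turn left 162°, forward 3.0 m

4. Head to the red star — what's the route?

turn left 49°, forward 3.3 m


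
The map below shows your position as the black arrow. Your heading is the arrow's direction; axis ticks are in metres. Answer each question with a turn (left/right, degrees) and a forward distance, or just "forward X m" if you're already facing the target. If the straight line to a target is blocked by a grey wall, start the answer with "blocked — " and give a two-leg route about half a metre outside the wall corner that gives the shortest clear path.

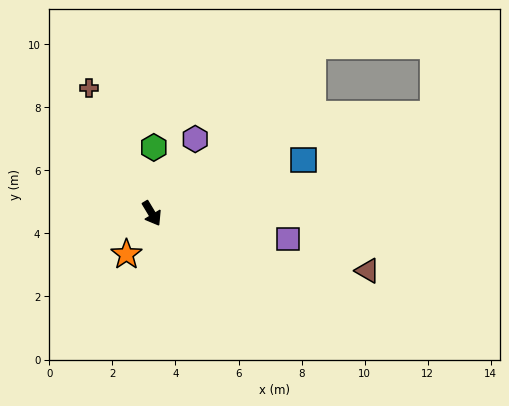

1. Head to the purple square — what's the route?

turn left 48°, forward 4.4 m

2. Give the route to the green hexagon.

turn left 147°, forward 2.1 m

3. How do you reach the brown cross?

turn left 176°, forward 4.4 m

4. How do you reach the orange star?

turn right 63°, forward 1.5 m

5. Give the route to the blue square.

turn left 78°, forward 5.1 m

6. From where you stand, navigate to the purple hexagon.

turn left 119°, forward 2.7 m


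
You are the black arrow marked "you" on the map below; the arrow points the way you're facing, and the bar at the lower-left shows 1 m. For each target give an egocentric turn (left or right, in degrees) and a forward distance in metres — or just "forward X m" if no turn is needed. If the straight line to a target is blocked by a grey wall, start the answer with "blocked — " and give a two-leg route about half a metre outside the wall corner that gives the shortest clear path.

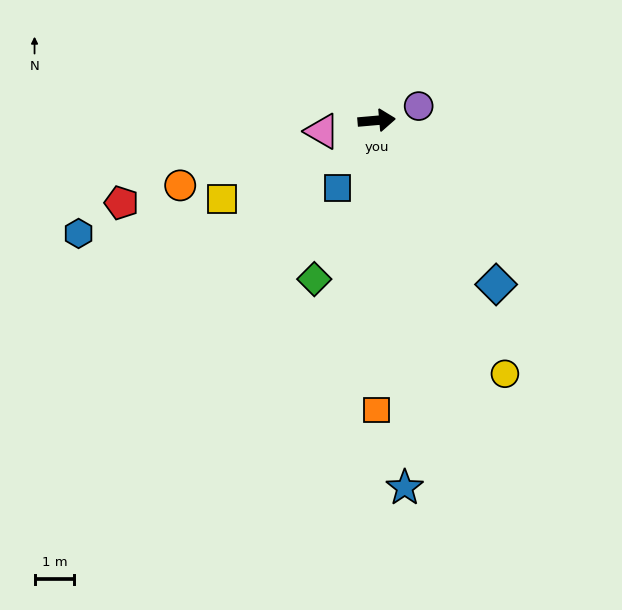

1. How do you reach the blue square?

turn right 125°, forward 2.0 m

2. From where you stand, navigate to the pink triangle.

turn right 174°, forward 1.4 m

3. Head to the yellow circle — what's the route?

turn right 68°, forward 7.1 m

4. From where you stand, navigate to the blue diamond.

turn right 59°, forward 5.1 m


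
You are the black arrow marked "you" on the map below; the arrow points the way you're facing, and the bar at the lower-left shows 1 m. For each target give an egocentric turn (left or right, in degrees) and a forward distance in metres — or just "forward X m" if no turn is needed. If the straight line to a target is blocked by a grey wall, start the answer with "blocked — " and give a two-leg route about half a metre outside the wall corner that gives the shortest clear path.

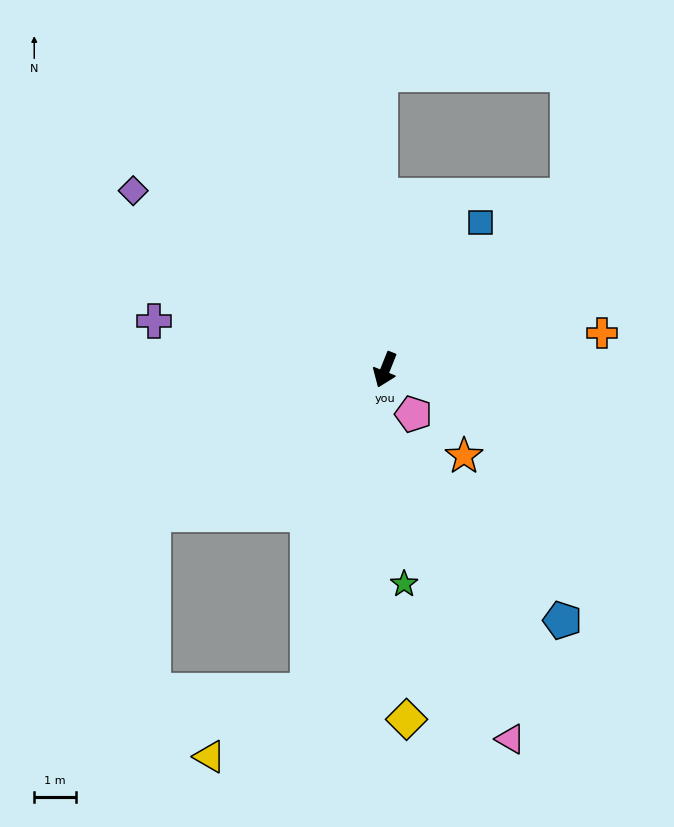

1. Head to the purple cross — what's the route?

turn right 80°, forward 5.6 m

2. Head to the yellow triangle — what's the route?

blocked — turn left 8°, forward 7.9 m, then turn right 43°, forward 2.8 m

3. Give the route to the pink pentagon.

turn left 54°, forward 1.3 m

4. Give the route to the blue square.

turn left 169°, forward 4.2 m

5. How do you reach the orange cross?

turn left 121°, forward 5.2 m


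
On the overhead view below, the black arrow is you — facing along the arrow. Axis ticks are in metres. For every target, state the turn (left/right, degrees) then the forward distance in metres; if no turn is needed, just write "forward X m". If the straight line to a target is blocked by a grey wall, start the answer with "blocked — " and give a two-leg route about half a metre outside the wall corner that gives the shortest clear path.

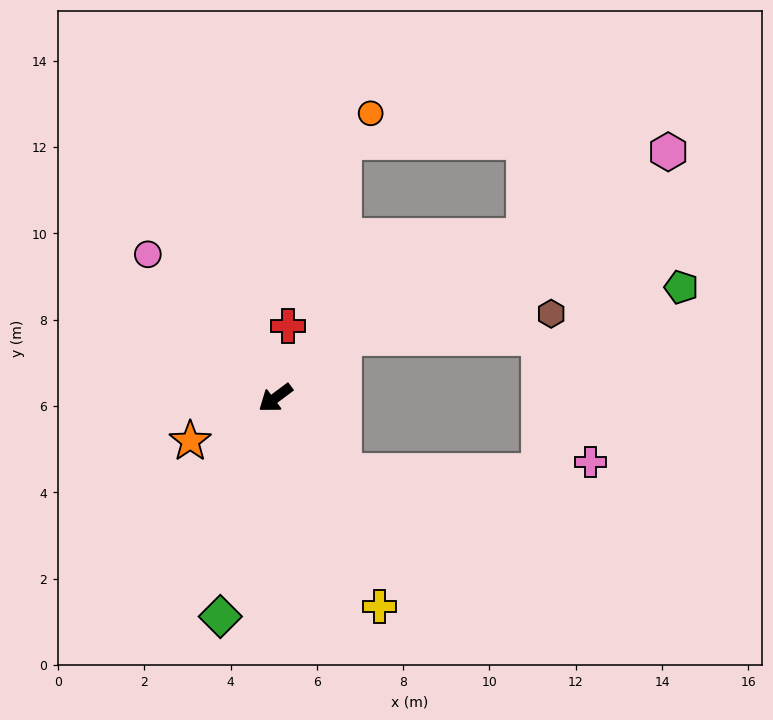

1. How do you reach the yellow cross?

turn left 80°, forward 5.4 m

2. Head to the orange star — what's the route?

turn right 10°, forward 2.2 m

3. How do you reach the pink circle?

turn right 85°, forward 4.5 m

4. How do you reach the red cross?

turn right 137°, forward 1.7 m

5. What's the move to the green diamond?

turn left 39°, forward 5.2 m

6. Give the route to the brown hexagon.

blocked — turn right 175°, forward 2.1 m, then turn right 35°, forward 4.8 m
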